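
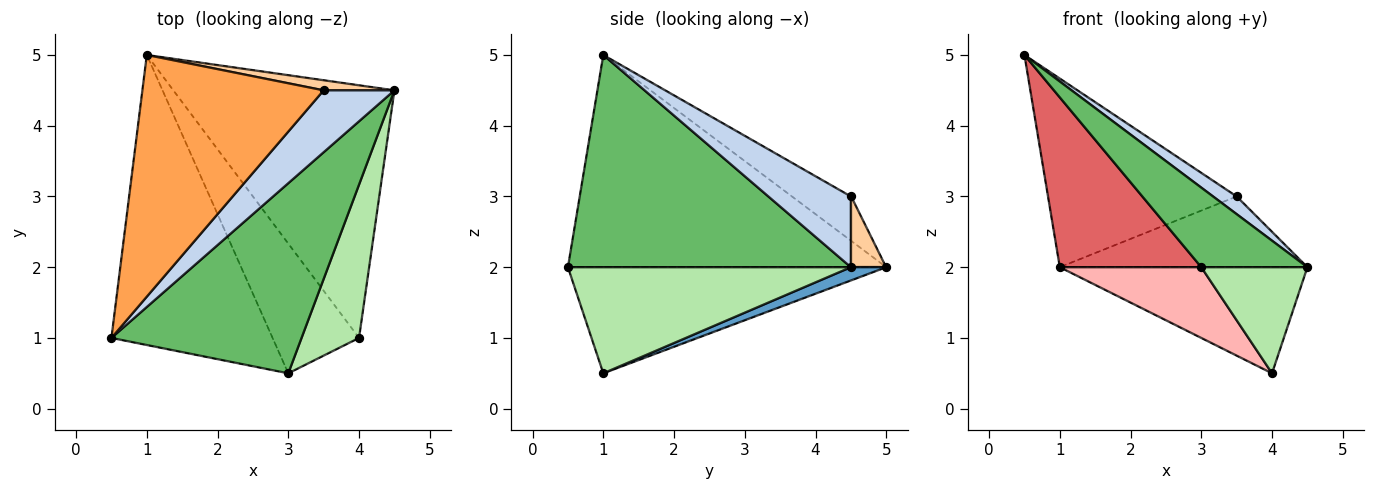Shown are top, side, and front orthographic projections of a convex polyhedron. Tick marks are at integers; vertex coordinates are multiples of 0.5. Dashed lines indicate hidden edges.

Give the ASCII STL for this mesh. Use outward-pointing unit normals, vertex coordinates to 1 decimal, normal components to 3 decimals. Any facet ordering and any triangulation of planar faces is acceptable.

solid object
 facet normal 0.055 0.387 -0.921
  outer loop
   vertex 4.0 1.0 0.5
   vertex 1.0 5.0 2.0
   vertex 4.5 4.5 2.0
  endloop
 endfacet
 facet normal 0.693 -0.198 0.693
  outer loop
   vertex 3.5 4.5 3.0
   vertex 0.5 1.0 5.0
   vertex 4.5 4.5 2.0
  endloop
 endfacet
 facet normal -0.189 0.604 0.774
  outer loop
   vertex 3.5 4.5 3.0
   vertex 1.0 5.0 2.0
   vertex 0.5 1.0 5.0
  endloop
 endfacet
 facet normal 0.140 0.980 0.140
  outer loop
   vertex 3.5 4.5 3.0
   vertex 4.5 4.5 2.0
   vertex 1.0 5.0 2.0
  endloop
 endfacet
 facet normal 0.717 -0.269 0.643
  outer loop
   vertex 3.0 0.5 2.0
   vertex 4.5 4.5 2.0
   vertex 0.5 1.0 5.0
  endloop
 endfacet
 facet normal 0.835 -0.313 0.452
  outer loop
   vertex 3.0 0.5 2.0
   vertex 4.0 1.0 0.5
   vertex 4.5 4.5 2.0
  endloop
 endfacet
 facet normal -0.751 -0.334 -0.570
  outer loop
   vertex 3.0 0.5 2.0
   vertex 0.5 1.0 5.0
   vertex 1.0 5.0 2.0
  endloop
 endfacet
 facet normal -0.733 -0.326 -0.597
  outer loop
   vertex 3.0 0.5 2.0
   vertex 1.0 5.0 2.0
   vertex 4.0 1.0 0.5
  endloop
 endfacet
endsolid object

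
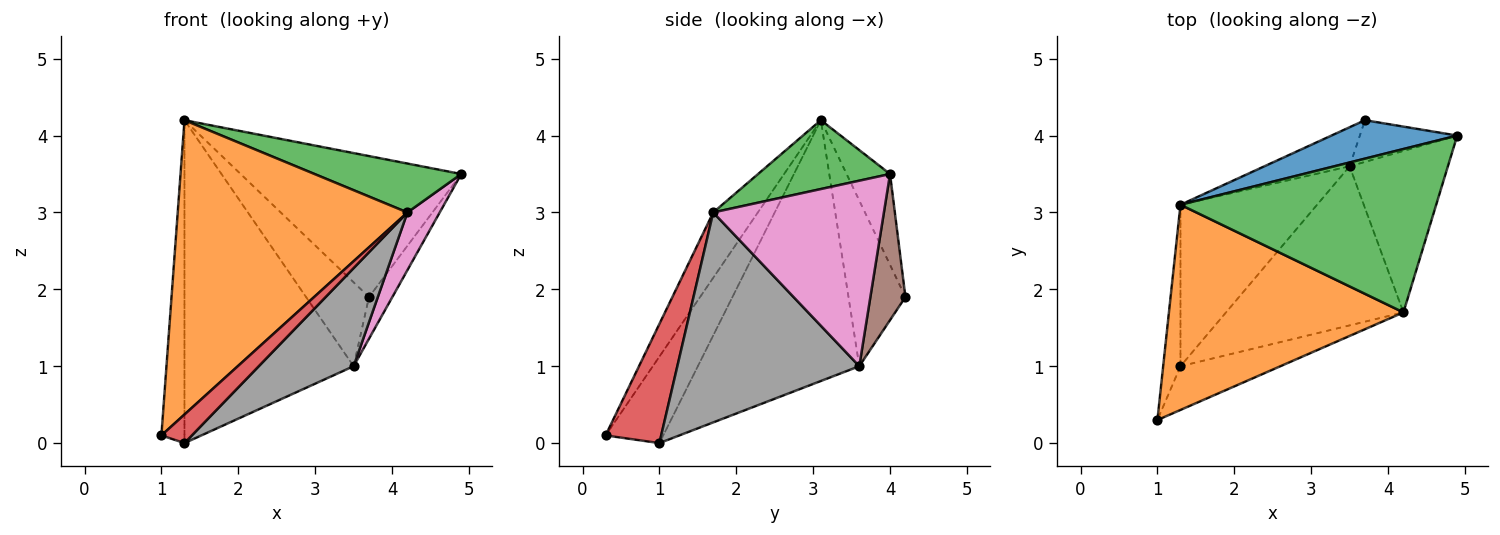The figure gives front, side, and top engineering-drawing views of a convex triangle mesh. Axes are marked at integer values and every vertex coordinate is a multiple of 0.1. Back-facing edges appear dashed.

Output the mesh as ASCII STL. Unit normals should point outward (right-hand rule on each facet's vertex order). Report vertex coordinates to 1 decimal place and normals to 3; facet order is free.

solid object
 facet normal -0.187 0.948 0.258
  outer loop
   vertex 3.7 4.2 1.9
   vertex 1.3 3.1 4.2
   vertex 4.9 4.0 3.5
  endloop
 endfacet
 facet normal -0.157 -0.810 0.565
  outer loop
   vertex 4.2 1.7 3.0
   vertex 1.3 3.1 4.2
   vertex 1.0 0.3 0.1
  endloop
 endfacet
 facet normal 0.250 -0.278 0.928
  outer loop
   vertex 4.2 1.7 3.0
   vertex 4.9 4.0 3.5
   vertex 1.3 3.1 4.2
  endloop
 endfacet
 facet normal 0.706 -0.387 -0.592
  outer loop
   vertex 1.3 1.0 0.0
   vertex 4.2 1.7 3.0
   vertex 1.0 0.3 0.1
  endloop
 endfacet
 facet normal -0.913 0.365 -0.183
  outer loop
   vertex 1.3 1.0 0.0
   vertex 1.0 0.3 0.1
   vertex 1.3 3.1 4.2
  endloop
 endfacet
 facet normal 0.728 0.485 -0.485
  outer loop
   vertex 3.5 3.6 1.0
   vertex 3.7 4.2 1.9
   vertex 4.9 4.0 3.5
  endloop
 endfacet
 facet normal 0.872 -0.165 -0.462
  outer loop
   vertex 3.5 3.6 1.0
   vertex 4.9 4.0 3.5
   vertex 4.2 1.7 3.0
  endloop
 endfacet
 facet normal 0.710 -0.370 -0.600
  outer loop
   vertex 3.5 3.6 1.0
   vertex 4.2 1.7 3.0
   vertex 1.3 1.0 0.0
  endloop
 endfacet
 facet normal -0.634 0.701 -0.326
  outer loop
   vertex 3.5 3.6 1.0
   vertex 1.3 3.1 4.2
   vertex 3.7 4.2 1.9
  endloop
 endfacet
 facet normal -0.649 0.680 -0.340
  outer loop
   vertex 3.5 3.6 1.0
   vertex 1.3 1.0 0.0
   vertex 1.3 3.1 4.2
  endloop
 endfacet
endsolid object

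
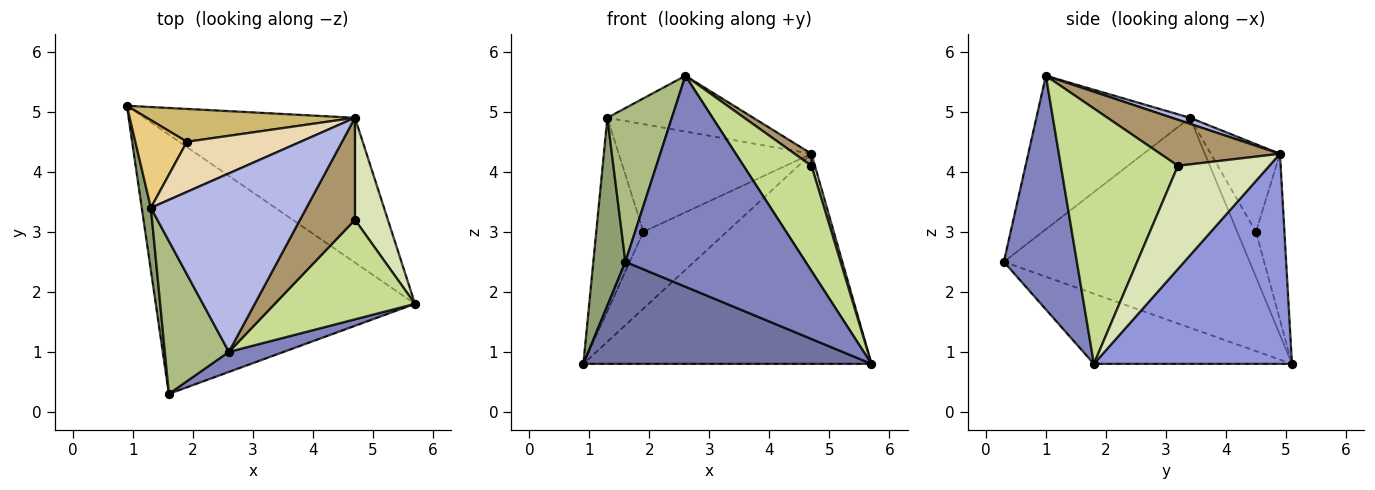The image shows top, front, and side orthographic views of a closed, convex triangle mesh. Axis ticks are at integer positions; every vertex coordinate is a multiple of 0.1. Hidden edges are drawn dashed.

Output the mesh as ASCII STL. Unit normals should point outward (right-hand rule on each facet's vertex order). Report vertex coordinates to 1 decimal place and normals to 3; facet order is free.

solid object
 facet normal -0.244 -0.355 -0.902
  outer loop
   vertex 1.6 0.3 2.5
   vertex 0.9 5.1 0.8
   vertex 5.7 1.8 0.8
  endloop
 endfacet
 facet normal 0.374 -0.923 0.088
  outer loop
   vertex 2.6 1.0 5.6
   vertex 1.6 0.3 2.5
   vertex 5.7 1.8 0.8
  endloop
 endfacet
 facet normal 0.493 0.717 -0.494
  outer loop
   vertex 4.7 4.9 4.3
   vertex 5.7 1.8 0.8
   vertex 0.9 5.1 0.8
  endloop
 endfacet
 facet normal 0.037 0.298 0.954
  outer loop
   vertex 1.3 3.4 4.9
   vertex 2.6 1.0 5.6
   vertex 4.7 4.9 4.3
  endloop
 endfacet
 facet normal -0.991 -0.129 0.043
  outer loop
   vertex 1.3 3.4 4.9
   vertex 0.9 5.1 0.8
   vertex 1.6 0.3 2.5
  endloop
 endfacet
 facet normal -0.860 -0.361 0.359
  outer loop
   vertex 1.3 3.4 4.9
   vertex 1.6 0.3 2.5
   vertex 2.6 1.0 5.6
  endloop
 endfacet
 facet normal 0.781 -0.453 0.429
  outer loop
   vertex 4.7 3.2 4.1
   vertex 2.6 1.0 5.6
   vertex 5.7 1.8 0.8
  endloop
 endfacet
 facet normal 0.952 -0.036 0.304
  outer loop
   vertex 4.7 3.2 4.1
   vertex 5.7 1.8 0.8
   vertex 4.7 4.9 4.3
  endloop
 endfacet
 facet normal 0.639 -0.090 0.764
  outer loop
   vertex 4.7 3.2 4.1
   vertex 4.7 4.9 4.3
   vertex 2.6 1.0 5.6
  endloop
 endfacet
 facet normal -0.300 0.877 0.375
  outer loop
   vertex 1.9 4.5 3.0
   vertex 4.7 4.9 4.3
   vertex 0.9 5.1 0.8
  endloop
 endfacet
 facet normal -0.340 0.856 0.388
  outer loop
   vertex 1.9 4.5 3.0
   vertex 0.9 5.1 0.8
   vertex 1.3 3.4 4.9
  endloop
 endfacet
 facet normal -0.309 0.862 0.401
  outer loop
   vertex 1.9 4.5 3.0
   vertex 1.3 3.4 4.9
   vertex 4.7 4.9 4.3
  endloop
 endfacet
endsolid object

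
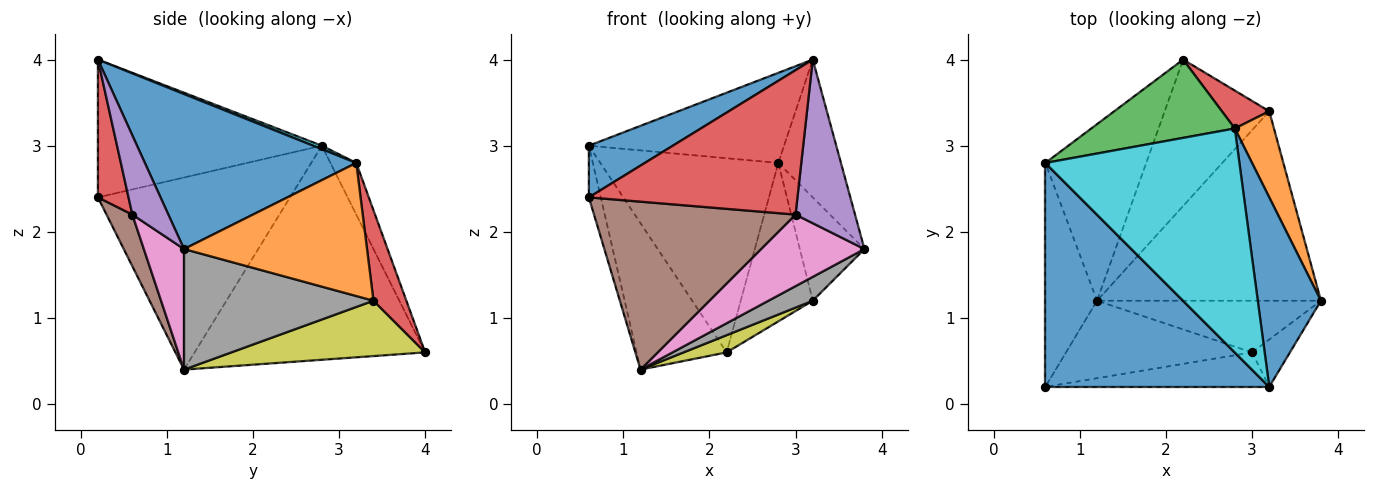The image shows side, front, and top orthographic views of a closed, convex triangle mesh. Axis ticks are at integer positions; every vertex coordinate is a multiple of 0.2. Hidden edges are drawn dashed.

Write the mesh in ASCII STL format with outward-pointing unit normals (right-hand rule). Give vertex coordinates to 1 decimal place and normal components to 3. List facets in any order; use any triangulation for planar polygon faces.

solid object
 facet normal -0.514 -0.193 0.836
  outer loop
   vertex 0.6 2.8 3.0
   vertex 0.6 0.2 2.4
   vertex 3.2 0.2 4.0
  endloop
 endfacet
 facet normal -0.964 0.060 -0.259
  outer loop
   vertex 1.2 1.2 0.4
   vertex 0.6 0.2 2.4
   vertex 0.6 2.8 3.0
  endloop
 endfacet
 facet normal -0.853 0.333 -0.402
  outer loop
   vertex 1.2 1.2 0.4
   vertex 0.6 2.8 3.0
   vertex 2.2 4.0 0.6
  endloop
 endfacet
 facet normal 0.141 -0.963 -0.230
  outer loop
   vertex 3.0 0.6 2.2
   vertex 3.2 0.2 4.0
   vertex 0.6 0.2 2.4
  endloop
 endfacet
 facet normal 0.503 -0.830 -0.240
  outer loop
   vertex 3.0 0.6 2.2
   vertex 3.8 1.2 1.8
   vertex 3.2 0.2 4.0
  endloop
 endfacet
 facet normal 0.116 -0.902 -0.416
  outer loop
   vertex 3.0 0.6 2.2
   vertex 0.6 0.2 2.4
   vertex 1.2 1.2 0.4
  endloop
 endfacet
 facet normal 0.301 -0.773 -0.558
  outer loop
   vertex 3.0 0.6 2.2
   vertex 1.2 1.2 0.4
   vertex 3.8 1.2 1.8
  endloop
 endfacet
 facet normal 0.471 -0.110 -0.875
  outer loop
   vertex 3.2 3.4 1.2
   vertex 3.8 1.2 1.8
   vertex 1.2 1.2 0.4
  endloop
 endfacet
 facet normal 0.465 -0.103 -0.879
  outer loop
   vertex 3.2 3.4 1.2
   vertex 1.2 1.2 0.4
   vertex 2.2 4.0 0.6
  endloop
 endfacet
 facet normal 0.016 0.373 0.928
  outer loop
   vertex 2.8 3.2 2.8
   vertex 0.6 2.8 3.0
   vertex 3.2 0.2 4.0
  endloop
 endfacet
 facet normal 0.893 0.265 0.364
  outer loop
   vertex 2.8 3.2 2.8
   vertex 3.2 0.2 4.0
   vertex 3.8 1.2 1.8
  endloop
 endfacet
 facet normal 0.909 0.321 0.267
  outer loop
   vertex 2.8 3.2 2.8
   vertex 3.8 1.2 1.8
   vertex 3.2 3.4 1.2
  endloop
 endfacet
 facet normal -0.133 0.919 0.371
  outer loop
   vertex 2.8 3.2 2.8
   vertex 2.2 4.0 0.6
   vertex 0.6 2.8 3.0
  endloop
 endfacet
 facet normal 0.406 0.889 0.213
  outer loop
   vertex 2.8 3.2 2.8
   vertex 3.2 3.4 1.2
   vertex 2.2 4.0 0.6
  endloop
 endfacet
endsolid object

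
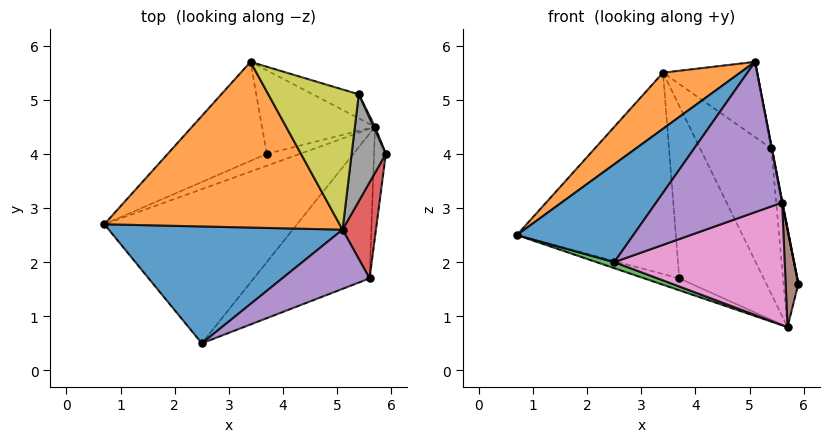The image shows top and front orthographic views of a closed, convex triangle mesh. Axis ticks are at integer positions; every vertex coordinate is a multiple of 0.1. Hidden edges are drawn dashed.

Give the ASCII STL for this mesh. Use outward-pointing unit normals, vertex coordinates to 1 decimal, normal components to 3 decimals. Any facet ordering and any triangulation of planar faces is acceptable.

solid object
 facet normal -0.497 -0.557 0.665
  outer loop
   vertex 5.1 2.6 5.7
   vertex 0.7 2.7 2.5
   vertex 2.5 0.5 2.0
  endloop
 endfacet
 facet normal -0.571 -0.263 0.777
  outer loop
   vertex 3.4 5.7 5.5
   vertex 0.7 2.7 2.5
   vertex 5.1 2.6 5.7
  endloop
 endfacet
 facet normal -0.310 -0.037 -0.950
  outer loop
   vertex 5.7 4.5 0.8
   vertex 2.5 0.5 2.0
   vertex 0.7 2.7 2.5
  endloop
 endfacet
 facet normal 0.982 -0.004 0.190
  outer loop
   vertex 5.6 1.7 3.1
   vertex 5.9 4.0 1.6
   vertex 5.1 2.6 5.7
  endloop
 endfacet
 facet normal 0.224 -0.907 0.357
  outer loop
   vertex 5.6 1.7 3.1
   vertex 5.1 2.6 5.7
   vertex 2.5 0.5 2.0
  endloop
 endfacet
 facet normal 0.801 -0.397 -0.448
  outer loop
   vertex 5.6 1.7 3.1
   vertex 5.7 4.5 0.8
   vertex 5.9 4.0 1.6
  endloop
 endfacet
 facet normal 0.462 -0.573 -0.677
  outer loop
   vertex 5.6 1.7 3.1
   vertex 2.5 0.5 2.0
   vertex 5.7 4.5 0.8
  endloop
 endfacet
 facet normal 0.981 0.006 0.194
  outer loop
   vertex 5.4 5.1 4.1
   vertex 5.1 2.6 5.7
   vertex 5.9 4.0 1.6
  endloop
 endfacet
 facet normal 0.604 0.377 0.702
  outer loop
   vertex 5.4 5.1 4.1
   vertex 3.4 5.7 5.5
   vertex 5.1 2.6 5.7
  endloop
 endfacet
 facet normal 0.921 0.389 0.013
  outer loop
   vertex 5.4 5.1 4.1
   vertex 5.9 4.0 1.6
   vertex 5.7 4.5 0.8
  endloop
 endfacet
 facet normal 0.179 0.971 -0.160
  outer loop
   vertex 5.4 5.1 4.1
   vertex 5.7 4.5 0.8
   vertex 3.4 5.7 5.5
  endloop
 endfacet
 facet normal -0.452 0.800 -0.394
  outer loop
   vertex 3.7 4.0 1.7
   vertex 0.7 2.7 2.5
   vertex 3.4 5.7 5.5
  endloop
 endfacet
 facet normal -0.444 0.634 -0.634
  outer loop
   vertex 3.7 4.0 1.7
   vertex 5.7 4.5 0.8
   vertex 0.7 2.7 2.5
  endloop
 endfacet
 facet normal -0.388 0.829 -0.402
  outer loop
   vertex 3.7 4.0 1.7
   vertex 3.4 5.7 5.5
   vertex 5.7 4.5 0.8
  endloop
 endfacet
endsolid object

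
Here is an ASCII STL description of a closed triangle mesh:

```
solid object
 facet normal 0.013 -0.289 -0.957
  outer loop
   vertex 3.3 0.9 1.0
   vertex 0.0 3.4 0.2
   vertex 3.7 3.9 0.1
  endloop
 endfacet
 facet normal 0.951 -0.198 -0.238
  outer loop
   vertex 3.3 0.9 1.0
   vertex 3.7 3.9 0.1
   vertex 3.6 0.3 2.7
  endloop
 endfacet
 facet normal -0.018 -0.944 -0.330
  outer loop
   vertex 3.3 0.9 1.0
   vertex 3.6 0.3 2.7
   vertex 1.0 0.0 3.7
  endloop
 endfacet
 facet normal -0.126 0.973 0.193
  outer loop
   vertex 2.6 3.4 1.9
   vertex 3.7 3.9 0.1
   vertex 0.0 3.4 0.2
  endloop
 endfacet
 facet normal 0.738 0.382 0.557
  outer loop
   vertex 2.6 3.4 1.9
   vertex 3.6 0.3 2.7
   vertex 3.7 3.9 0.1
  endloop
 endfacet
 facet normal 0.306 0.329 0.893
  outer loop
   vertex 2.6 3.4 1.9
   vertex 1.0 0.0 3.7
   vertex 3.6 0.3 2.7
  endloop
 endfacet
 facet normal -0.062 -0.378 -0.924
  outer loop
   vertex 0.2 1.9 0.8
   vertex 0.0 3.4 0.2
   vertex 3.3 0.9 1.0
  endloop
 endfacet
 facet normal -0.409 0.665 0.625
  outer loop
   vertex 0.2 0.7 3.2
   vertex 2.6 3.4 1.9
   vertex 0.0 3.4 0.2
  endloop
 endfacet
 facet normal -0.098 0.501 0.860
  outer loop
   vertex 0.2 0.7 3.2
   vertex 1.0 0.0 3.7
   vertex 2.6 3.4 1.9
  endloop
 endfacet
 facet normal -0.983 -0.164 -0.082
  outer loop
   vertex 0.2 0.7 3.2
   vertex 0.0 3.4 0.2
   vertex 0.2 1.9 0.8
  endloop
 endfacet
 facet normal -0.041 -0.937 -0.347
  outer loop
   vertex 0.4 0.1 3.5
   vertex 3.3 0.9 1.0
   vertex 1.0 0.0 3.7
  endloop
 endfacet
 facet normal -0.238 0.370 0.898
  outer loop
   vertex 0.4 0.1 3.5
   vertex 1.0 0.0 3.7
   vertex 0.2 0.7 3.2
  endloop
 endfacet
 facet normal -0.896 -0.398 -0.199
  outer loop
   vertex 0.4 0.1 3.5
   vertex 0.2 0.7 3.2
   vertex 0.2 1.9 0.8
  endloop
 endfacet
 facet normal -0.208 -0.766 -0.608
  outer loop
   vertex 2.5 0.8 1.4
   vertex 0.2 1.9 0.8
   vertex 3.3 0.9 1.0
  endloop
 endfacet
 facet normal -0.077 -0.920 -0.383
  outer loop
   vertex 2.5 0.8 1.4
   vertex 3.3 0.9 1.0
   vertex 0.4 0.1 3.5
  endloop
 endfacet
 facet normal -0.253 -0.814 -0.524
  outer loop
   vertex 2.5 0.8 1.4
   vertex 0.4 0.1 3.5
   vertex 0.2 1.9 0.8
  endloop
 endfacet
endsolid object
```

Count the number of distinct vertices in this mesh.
10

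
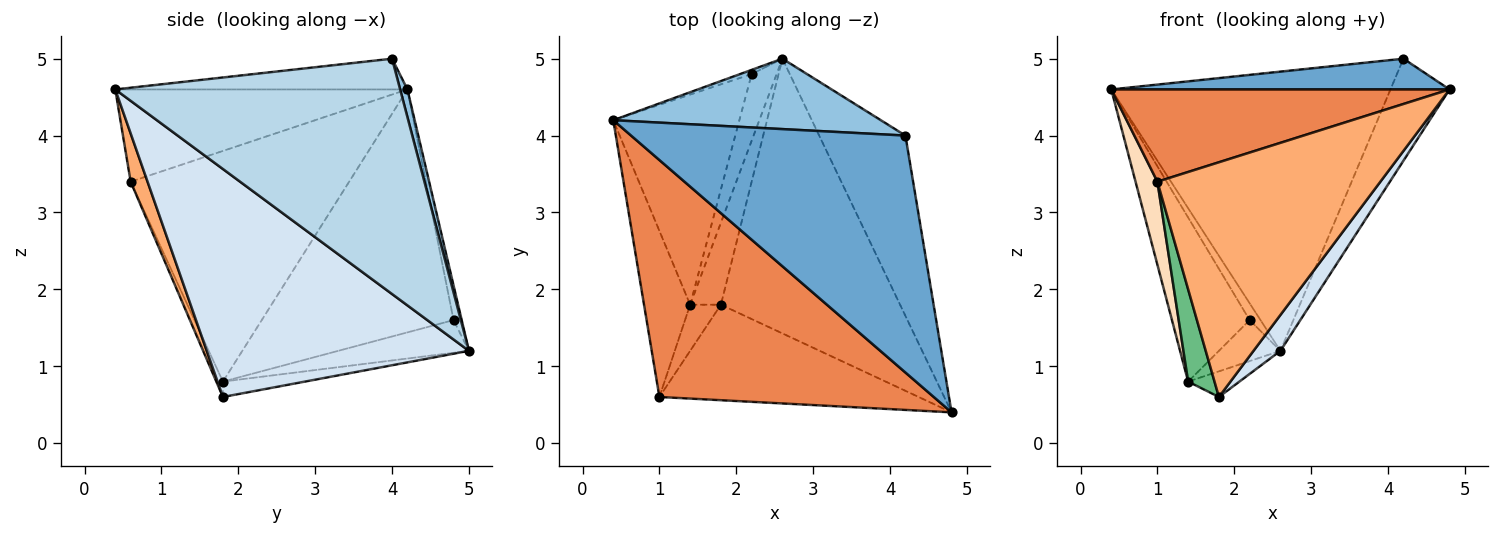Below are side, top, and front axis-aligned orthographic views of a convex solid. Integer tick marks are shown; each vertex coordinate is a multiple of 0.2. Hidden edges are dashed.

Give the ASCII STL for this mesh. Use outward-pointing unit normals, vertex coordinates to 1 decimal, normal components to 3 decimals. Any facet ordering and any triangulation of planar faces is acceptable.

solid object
 facet normal -0.110 -0.128 0.986
  outer loop
   vertex 4.2 4.0 5.0
   vertex 0.4 4.2 4.6
   vertex 4.8 0.4 4.6
  endloop
 endfacet
 facet normal 0.025 0.969 0.244
  outer loop
   vertex 2.6 5.0 1.2
   vertex 0.4 4.2 4.6
   vertex 4.2 4.0 5.0
  endloop
 endfacet
 facet normal 0.922 0.191 -0.338
  outer loop
   vertex 2.6 5.0 1.2
   vertex 4.2 4.0 5.0
   vertex 4.8 0.4 4.6
  endloop
 endfacet
 facet normal 0.784 -0.080 -0.616
  outer loop
   vertex 2.6 5.0 1.2
   vertex 4.8 0.4 4.6
   vertex 1.8 1.8 0.6
  endloop
 endfacet
 facet normal -0.299 -0.346 0.889
  outer loop
   vertex 1.0 0.6 3.4
   vertex 4.8 0.4 4.6
   vertex 0.4 4.2 4.6
  endloop
 endfacet
 facet normal 0.070 -0.924 -0.376
  outer loop
   vertex 1.0 0.6 3.4
   vertex 1.8 1.8 0.6
   vertex 4.8 0.4 4.6
  endloop
 endfacet
 facet normal -0.588 0.784 -0.196
  outer loop
   vertex 2.2 4.8 1.6
   vertex 0.4 4.2 4.6
   vertex 2.6 5.0 1.2
  endloop
 endfacet
 facet normal -0.976 -0.098 -0.195
  outer loop
   vertex 1.4 1.8 0.8
   vertex 1.0 0.6 3.4
   vertex 0.4 4.2 4.6
  endloop
 endfacet
 facet normal -0.218 -0.873 -0.436
  outer loop
   vertex 1.4 1.8 0.8
   vertex 1.8 1.8 0.6
   vertex 1.0 0.6 3.4
  endloop
 endfacet
 facet normal -0.835 0.338 -0.433
  outer loop
   vertex 1.4 1.8 0.8
   vertex 0.4 4.2 4.6
   vertex 2.2 4.8 1.6
  endloop
 endfacet
 facet normal -0.431 0.269 -0.861
  outer loop
   vertex 1.4 1.8 0.8
   vertex 2.6 5.0 1.2
   vertex 1.8 1.8 0.6
  endloop
 endfacet
 facet normal -0.744 0.350 -0.569
  outer loop
   vertex 1.4 1.8 0.8
   vertex 2.2 4.8 1.6
   vertex 2.6 5.0 1.2
  endloop
 endfacet
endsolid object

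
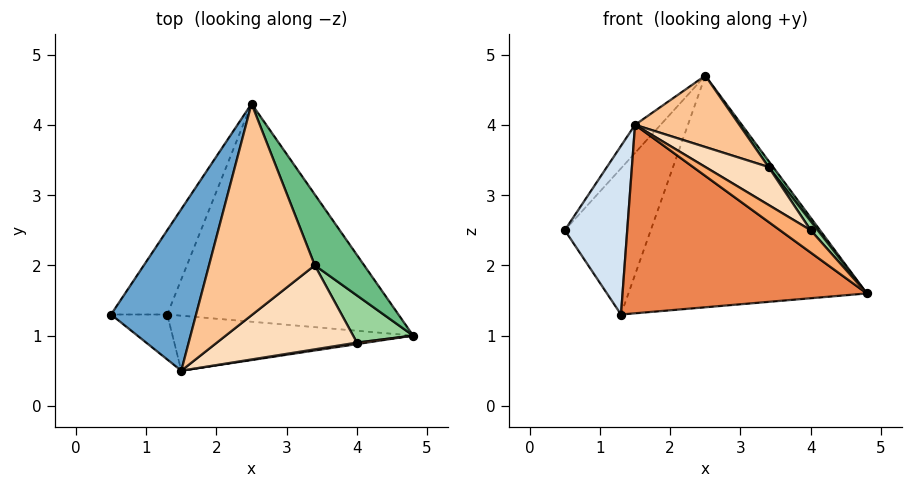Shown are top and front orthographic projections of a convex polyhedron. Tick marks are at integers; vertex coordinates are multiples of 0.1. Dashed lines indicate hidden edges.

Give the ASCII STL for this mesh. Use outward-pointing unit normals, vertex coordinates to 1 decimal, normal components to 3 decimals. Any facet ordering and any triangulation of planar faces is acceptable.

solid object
 facet normal -0.802 0.102 0.589
  outer loop
   vertex 1.5 0.5 4.0
   vertex 2.5 4.3 4.7
   vertex 0.5 1.3 2.5
  endloop
 endfacet
 facet normal -0.600 0.693 -0.400
  outer loop
   vertex 1.3 1.3 1.3
   vertex 0.5 1.3 2.5
   vertex 2.5 4.3 4.7
  endloop
 endfacet
 facet normal 0.120 0.723 -0.680
  outer loop
   vertex 1.3 1.3 1.3
   vertex 2.5 4.3 4.7
   vertex 4.8 1.0 1.6
  endloop
 endfacet
 facet normal -0.361 -0.901 -0.240
  outer loop
   vertex 1.3 1.3 1.3
   vertex 1.5 0.5 4.0
   vertex 0.5 1.3 2.5
  endloop
 endfacet
 facet normal -0.058 -0.958 -0.280
  outer loop
   vertex 1.3 1.3 1.3
   vertex 4.8 1.0 1.6
   vertex 1.5 0.5 4.0
  endloop
 endfacet
 facet normal 0.196 -0.978 0.065
  outer loop
   vertex 4.0 0.9 2.5
   vertex 1.5 0.5 4.0
   vertex 4.8 1.0 1.6
  endloop
 endfacet
 facet normal 0.483 -0.280 0.830
  outer loop
   vertex 3.4 2.0 3.4
   vertex 2.5 4.3 4.7
   vertex 1.5 0.5 4.0
  endloop
 endfacet
 facet normal 0.522 -0.351 0.777
  outer loop
   vertex 3.4 2.0 3.4
   vertex 1.5 0.5 4.0
   vertex 4.0 0.9 2.5
  endloop
 endfacet
 facet normal 0.773 -0.054 0.632
  outer loop
   vertex 3.4 2.0 3.4
   vertex 4.8 1.0 1.6
   vertex 2.5 4.3 4.7
  endloop
 endfacet
 facet normal 0.748 -0.125 0.651
  outer loop
   vertex 3.4 2.0 3.4
   vertex 4.0 0.9 2.5
   vertex 4.8 1.0 1.6
  endloop
 endfacet
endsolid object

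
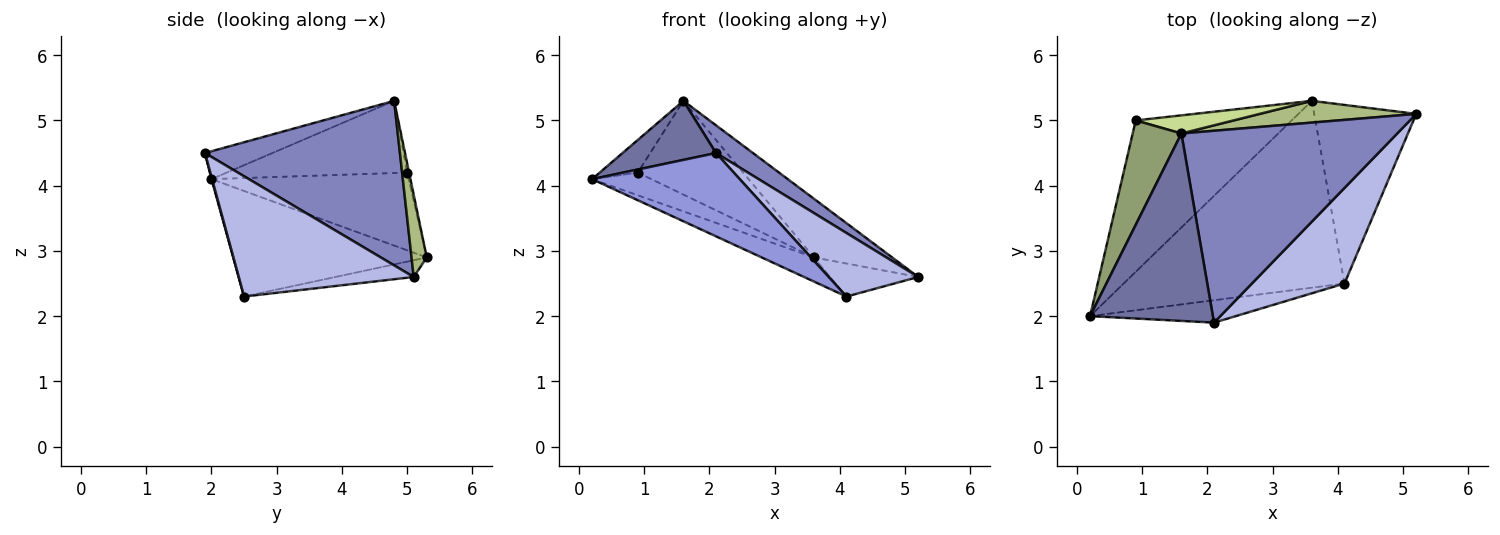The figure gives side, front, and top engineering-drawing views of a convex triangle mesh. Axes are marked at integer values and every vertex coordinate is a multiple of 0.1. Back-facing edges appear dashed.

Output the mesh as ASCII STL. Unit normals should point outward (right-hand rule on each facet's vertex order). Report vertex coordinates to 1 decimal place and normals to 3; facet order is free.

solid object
 facet normal -0.212 -0.294 0.932
  outer loop
   vertex 2.1 1.9 4.5
   vertex 1.6 4.8 5.3
   vertex 0.2 2.0 4.1
  endloop
 endfacet
 facet normal 0.602 -0.114 0.790
  outer loop
   vertex 2.1 1.9 4.5
   vertex 5.2 5.1 2.6
   vertex 1.6 4.8 5.3
  endloop
 endfacet
 facet normal 0.004 -0.966 -0.260
  outer loop
   vertex 4.1 2.5 2.3
   vertex 2.1 1.9 4.5
   vertex 0.2 2.0 4.1
  endloop
 endfacet
 facet normal 0.734 -0.376 0.565
  outer loop
   vertex 4.1 2.5 2.3
   vertex 5.2 5.1 2.6
   vertex 2.1 1.9 4.5
  endloop
 endfacet
 facet normal -0.817 0.172 0.551
  outer loop
   vertex 0.9 5.0 4.2
   vertex 0.2 2.0 4.1
   vertex 1.6 4.8 5.3
  endloop
 endfacet
 facet normal 0.179 0.923 0.342
  outer loop
   vertex 3.6 5.3 2.9
   vertex 1.6 4.8 5.3
   vertex 5.2 5.1 2.6
  endloop
 endfacet
 facet normal -0.018 0.982 0.190
  outer loop
   vertex 3.6 5.3 2.9
   vertex 0.9 5.0 4.2
   vertex 1.6 4.8 5.3
  endloop
 endfacet
 facet normal -0.160 0.180 -0.971
  outer loop
   vertex 3.6 5.3 2.9
   vertex 5.2 5.1 2.6
   vertex 4.1 2.5 2.3
  endloop
 endfacet
 facet normal -0.428 0.116 -0.896
  outer loop
   vertex 3.6 5.3 2.9
   vertex 4.1 2.5 2.3
   vertex 0.2 2.0 4.1
  endloop
 endfacet
 facet normal -0.442 0.133 -0.887
  outer loop
   vertex 3.6 5.3 2.9
   vertex 0.2 2.0 4.1
   vertex 0.9 5.0 4.2
  endloop
 endfacet
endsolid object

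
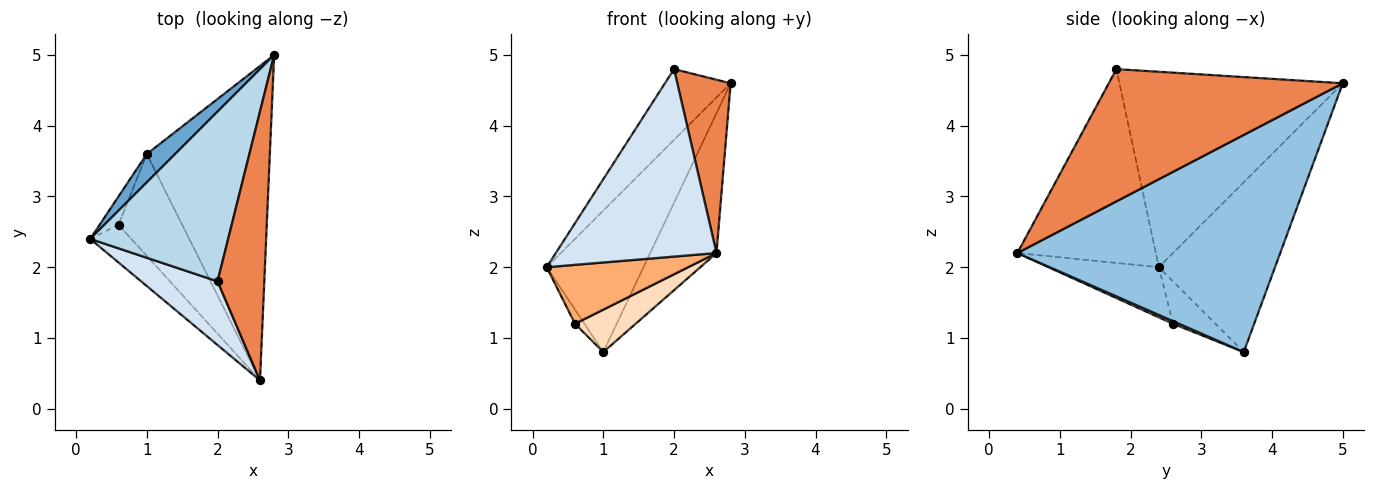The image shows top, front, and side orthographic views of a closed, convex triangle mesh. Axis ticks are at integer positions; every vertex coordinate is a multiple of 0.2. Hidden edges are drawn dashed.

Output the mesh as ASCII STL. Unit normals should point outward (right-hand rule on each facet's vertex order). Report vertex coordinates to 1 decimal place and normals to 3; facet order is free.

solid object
 facet normal -0.762 0.635 0.127
  outer loop
   vertex 1.0 3.6 0.8
   vertex 0.2 2.4 2.0
   vertex 2.8 5.0 4.6
  endloop
 endfacet
 facet normal 0.850 0.214 -0.482
  outer loop
   vertex 1.0 3.6 0.8
   vertex 2.8 5.0 4.6
   vertex 2.6 0.4 2.2
  endloop
 endfacet
 facet normal -0.794 0.234 0.561
  outer loop
   vertex 2.0 1.8 4.8
   vertex 2.8 5.0 4.6
   vertex 0.2 2.4 2.0
  endloop
 endfacet
 facet normal -0.632 -0.734 0.249
  outer loop
   vertex 2.0 1.8 4.8
   vertex 0.2 2.4 2.0
   vertex 2.6 0.4 2.2
  endloop
 endfacet
 facet normal 0.922 -0.210 0.326
  outer loop
   vertex 2.0 1.8 4.8
   vertex 2.6 0.4 2.2
   vertex 2.8 5.0 4.6
  endloop
 endfacet
 facet normal -0.549 -0.704 -0.451
  outer loop
   vertex 0.6 2.6 1.2
   vertex 2.6 0.4 2.2
   vertex 0.2 2.4 2.0
  endloop
 endfacet
 facet normal -0.896 0.199 -0.398
  outer loop
   vertex 0.6 2.6 1.2
   vertex 0.2 2.4 2.0
   vertex 1.0 3.6 0.8
  endloop
 endfacet
 facet normal 0.038 -0.384 -0.922
  outer loop
   vertex 0.6 2.6 1.2
   vertex 1.0 3.6 0.8
   vertex 2.6 0.4 2.2
  endloop
 endfacet
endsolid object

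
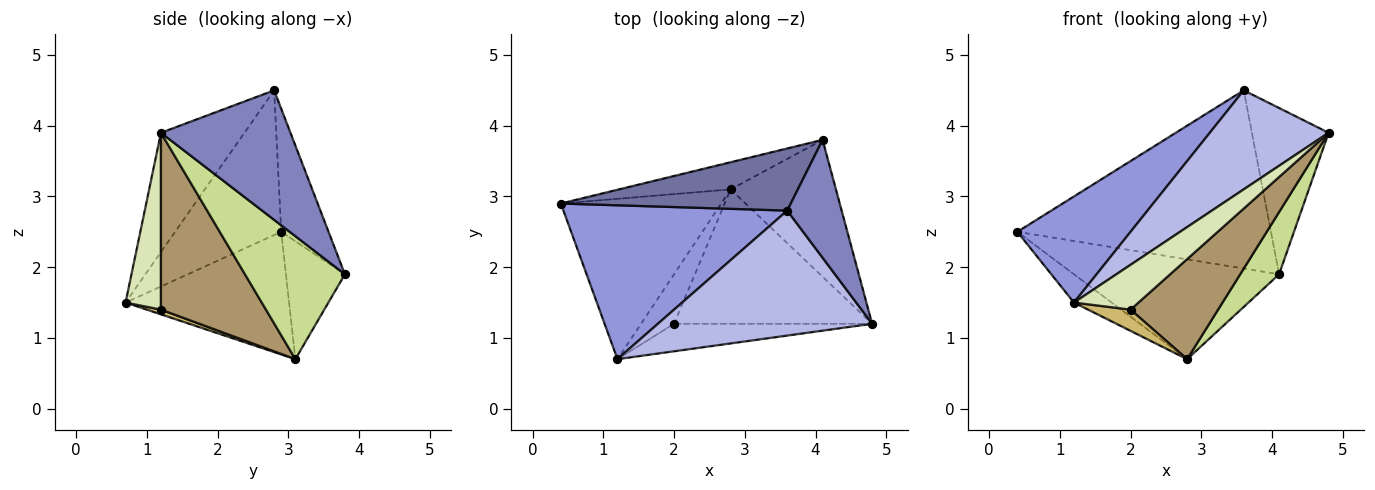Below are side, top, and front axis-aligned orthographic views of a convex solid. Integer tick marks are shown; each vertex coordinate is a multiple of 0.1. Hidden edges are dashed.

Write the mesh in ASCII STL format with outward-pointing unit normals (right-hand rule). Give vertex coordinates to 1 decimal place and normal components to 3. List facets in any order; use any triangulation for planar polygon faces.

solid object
 facet normal -0.174 0.930 0.324
  outer loop
   vertex 3.6 2.8 4.5
   vertex 4.1 3.8 1.9
   vertex 0.4 2.9 2.5
  endloop
 endfacet
 facet normal 0.809 0.479 0.340
  outer loop
   vertex 3.6 2.8 4.5
   vertex 4.8 1.2 3.9
   vertex 4.1 3.8 1.9
  endloop
 endfacet
 facet normal -0.470 -0.501 0.727
  outer loop
   vertex 3.6 2.8 4.5
   vertex 0.4 2.9 2.5
   vertex 1.2 0.7 1.5
  endloop
 endfacet
 facet normal -0.400 -0.569 0.718
  outer loop
   vertex 3.6 2.8 4.5
   vertex 1.2 0.7 1.5
   vertex 4.8 1.2 3.9
  endloop
 endfacet
 facet normal -0.267 0.930 -0.253
  outer loop
   vertex 2.8 3.1 0.7
   vertex 0.4 2.9 2.5
   vertex 4.1 3.8 1.9
  endloop
 endfacet
 facet normal -0.602 0.139 -0.787
  outer loop
   vertex 2.8 3.1 0.7
   vertex 1.2 0.7 1.5
   vertex 0.4 2.9 2.5
  endloop
 endfacet
 facet normal 0.728 -0.284 -0.624
  outer loop
   vertex 2.8 3.1 0.7
   vertex 4.1 3.8 1.9
   vertex 4.8 1.2 3.9
  endloop
 endfacet
 facet normal 0.423 -0.772 -0.474
  outer loop
   vertex 2.0 1.2 1.4
   vertex 4.8 1.2 3.9
   vertex 1.2 0.7 1.5
  endloop
 endfacet
 facet normal 0.582 -0.485 -0.652
  outer loop
   vertex 2.0 1.2 1.4
   vertex 2.8 3.1 0.7
   vertex 4.8 1.2 3.9
  endloop
 endfacet
 facet normal 0.130 -0.391 -0.911
  outer loop
   vertex 2.0 1.2 1.4
   vertex 1.2 0.7 1.5
   vertex 2.8 3.1 0.7
  endloop
 endfacet
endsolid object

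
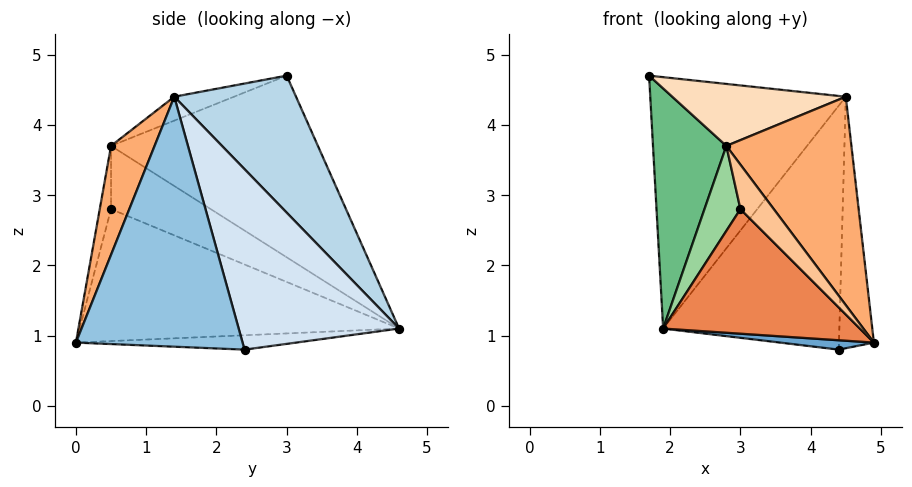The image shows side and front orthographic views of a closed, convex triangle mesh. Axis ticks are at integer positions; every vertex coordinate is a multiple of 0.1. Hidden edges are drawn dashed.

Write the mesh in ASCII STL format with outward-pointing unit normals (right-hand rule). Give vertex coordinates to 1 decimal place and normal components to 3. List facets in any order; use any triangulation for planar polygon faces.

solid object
 facet normal -0.188 -0.080 -0.979
  outer loop
   vertex 1.9 4.6 1.1
   vertex 4.4 2.4 0.8
   vertex 4.9 0.0 0.9
  endloop
 endfacet
 facet normal 0.978 0.205 0.030
  outer loop
   vertex 4.5 1.4 4.4
   vertex 4.9 0.0 0.9
   vertex 4.4 2.4 0.8
  endloop
 endfacet
 facet normal 0.490 0.786 0.377
  outer loop
   vertex 4.5 1.4 4.4
   vertex 1.9 4.6 1.1
   vertex 1.7 3.0 4.7
  endloop
 endfacet
 facet normal 0.662 0.727 0.184
  outer loop
   vertex 4.5 1.4 4.4
   vertex 4.4 2.4 0.8
   vertex 1.9 4.6 1.1
  endloop
 endfacet
 facet normal -0.693 -0.427 -0.581
  outer loop
   vertex 3.0 0.5 2.8
   vertex 1.9 4.6 1.1
   vertex 4.9 0.0 0.9
  endloop
 endfacet
 facet normal 0.304 -0.872 0.384
  outer loop
   vertex 2.8 0.5 3.7
   vertex 4.9 0.0 0.9
   vertex 4.5 1.4 4.4
  endloop
 endfacet
 facet normal -0.320 -0.945 -0.071
  outer loop
   vertex 2.8 0.5 3.7
   vertex 3.0 0.5 2.8
   vertex 4.9 0.0 0.9
  endloop
 endfacet
 facet normal -0.145 -0.422 0.895
  outer loop
   vertex 2.8 0.5 3.7
   vertex 4.5 1.4 4.4
   vertex 1.7 3.0 4.7
  endloop
 endfacet
 facet normal -0.924 -0.328 -0.197
  outer loop
   vertex 2.8 0.5 3.7
   vertex 1.7 3.0 4.7
   vertex 1.9 4.6 1.1
  endloop
 endfacet
 facet normal -0.921 -0.332 -0.205
  outer loop
   vertex 2.8 0.5 3.7
   vertex 1.9 4.6 1.1
   vertex 3.0 0.5 2.8
  endloop
 endfacet
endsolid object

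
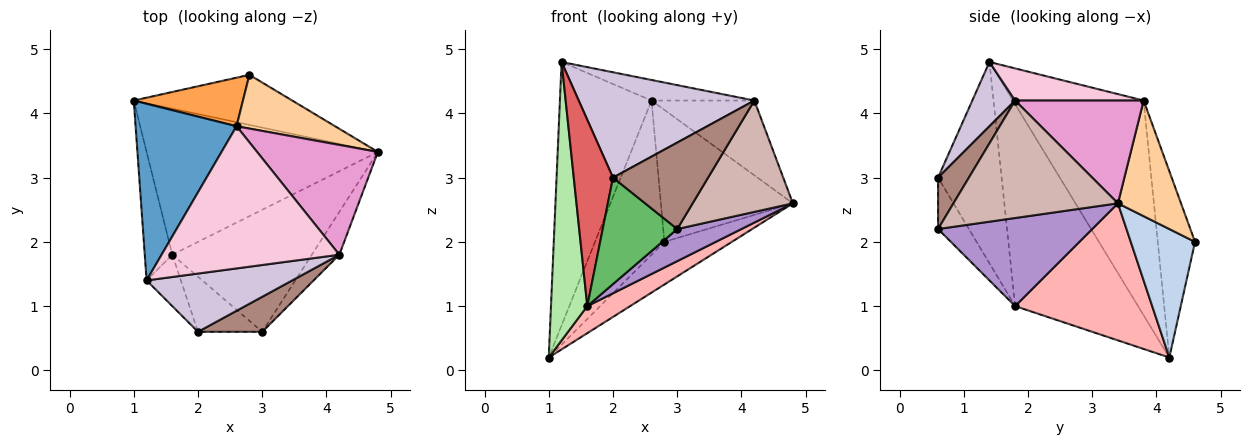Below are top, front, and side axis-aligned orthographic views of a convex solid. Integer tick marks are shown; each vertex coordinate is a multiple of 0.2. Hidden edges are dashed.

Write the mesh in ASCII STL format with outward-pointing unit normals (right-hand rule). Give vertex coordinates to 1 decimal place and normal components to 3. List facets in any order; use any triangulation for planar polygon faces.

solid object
 facet normal -0.764 0.536 0.359
  outer loop
   vertex 2.6 3.8 4.2
   vertex 1.0 4.2 0.2
   vertex 1.2 1.4 4.8
  endloop
 endfacet
 facet normal 0.525 0.552 -0.648
  outer loop
   vertex 2.8 4.6 2.0
   vertex 4.8 3.4 2.6
   vertex 1.0 4.2 0.2
  endloop
 endfacet
 facet normal -0.456 0.849 0.267
  outer loop
   vertex 2.8 4.6 2.0
   vertex 1.0 4.2 0.2
   vertex 2.6 3.8 4.2
  endloop
 endfacet
 facet normal 0.405 0.847 0.345
  outer loop
   vertex 2.8 4.6 2.0
   vertex 2.6 3.8 4.2
   vertex 4.8 3.4 2.6
  endloop
 endfacet
 facet normal -0.345 -0.834 -0.431
  outer loop
   vertex 1.6 1.8 1.0
   vertex 3.0 0.6 2.2
   vertex 2.0 0.6 3.0
  endloop
 endfacet
 facet normal -0.951 -0.281 -0.130
  outer loop
   vertex 1.6 1.8 1.0
   vertex 1.2 1.4 4.8
   vertex 1.0 4.2 0.2
  endloop
 endfacet
 facet normal -0.842 -0.520 -0.143
  outer loop
   vertex 1.6 1.8 1.0
   vertex 2.0 0.6 3.0
   vertex 1.2 1.4 4.8
  endloop
 endfacet
 facet normal 0.503 -0.157 -0.850
  outer loop
   vertex 1.6 1.8 1.0
   vertex 1.0 4.2 0.2
   vertex 4.8 3.4 2.6
  endloop
 endfacet
 facet normal 0.521 -0.217 -0.825
  outer loop
   vertex 1.6 1.8 1.0
   vertex 4.8 3.4 2.6
   vertex 3.0 0.6 2.2
  endloop
 endfacet
 facet normal 0.209 -0.856 0.473
  outer loop
   vertex 4.2 1.8 4.2
   vertex 1.2 1.4 4.8
   vertex 2.0 0.6 3.0
  endloop
 endfacet
 facet normal 0.288 -0.888 0.360
  outer loop
   vertex 4.2 1.8 4.2
   vertex 2.0 0.6 3.0
   vertex 3.0 0.6 2.2
  endloop
 endfacet
 facet normal 0.837 -0.510 -0.196
  outer loop
   vertex 4.2 1.8 4.2
   vertex 3.0 0.6 2.2
   vertex 4.8 3.4 2.6
  endloop
 endfacet
 facet normal 0.575 0.460 0.676
  outer loop
   vertex 4.2 1.8 4.2
   vertex 4.8 3.4 2.6
   vertex 2.6 3.8 4.2
  endloop
 endfacet
 facet normal 0.176 0.141 0.974
  outer loop
   vertex 4.2 1.8 4.2
   vertex 2.6 3.8 4.2
   vertex 1.2 1.4 4.8
  endloop
 endfacet
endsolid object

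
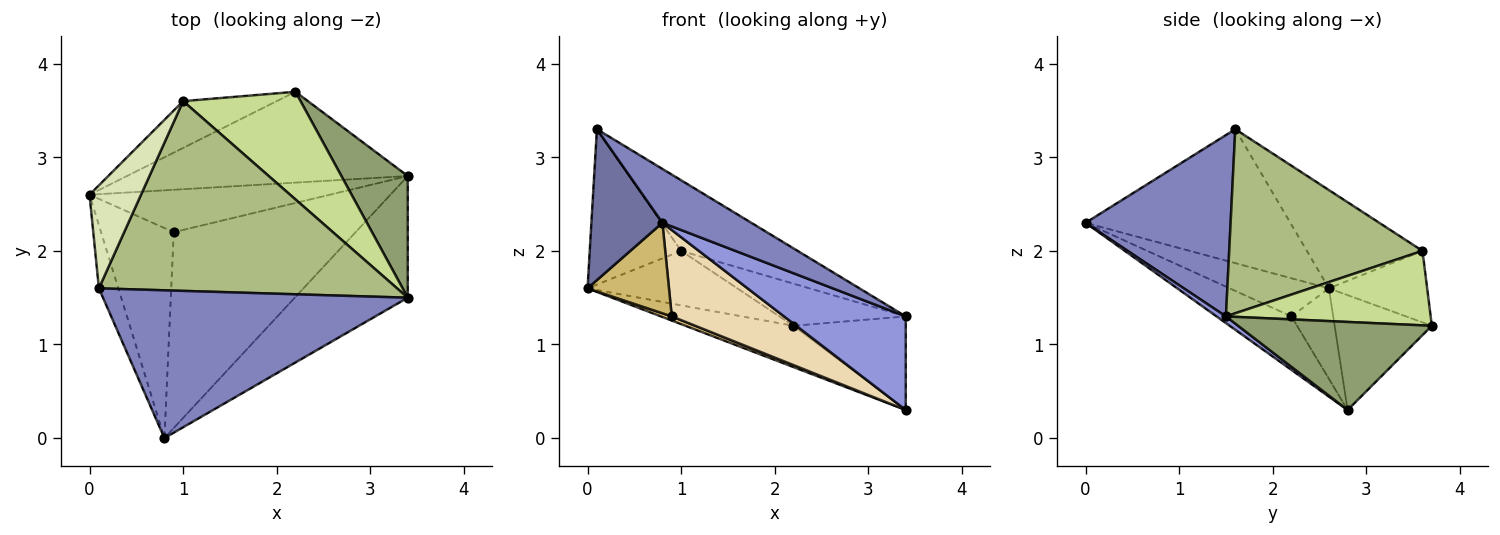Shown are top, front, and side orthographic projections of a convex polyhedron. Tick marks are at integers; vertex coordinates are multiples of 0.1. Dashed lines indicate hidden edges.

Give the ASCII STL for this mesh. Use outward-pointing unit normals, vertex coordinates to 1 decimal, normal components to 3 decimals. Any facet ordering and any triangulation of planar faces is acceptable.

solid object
 facet normal -0.936 -0.325 -0.136
  outer loop
   vertex 0.1 1.6 3.3
   vertex 0.0 2.6 1.6
   vertex 0.8 0.0 2.3
  endloop
 endfacet
 facet normal 0.488 -0.299 0.820
  outer loop
   vertex 0.1 1.6 3.3
   vertex 0.8 0.0 2.3
   vertex 3.4 1.5 1.3
  endloop
 endfacet
 facet normal 0.047 -0.609 -0.792
  outer loop
   vertex 3.4 2.8 0.3
   vertex 3.4 1.5 1.3
   vertex 0.8 0.0 2.3
  endloop
 endfacet
 facet normal -0.349 0.388 -0.853
  outer loop
   vertex 3.4 2.8 0.3
   vertex 0.0 2.6 1.6
   vertex 2.2 3.7 1.2
  endloop
 endfacet
 facet normal 0.725 0.420 0.546
  outer loop
   vertex 3.4 2.8 0.3
   vertex 2.2 3.7 1.2
   vertex 3.4 1.5 1.3
  endloop
 endfacet
 facet normal 0.501 0.302 0.811
  outer loop
   vertex 1.0 3.6 2.0
   vertex 0.1 1.6 3.3
   vertex 3.4 1.5 1.3
  endloop
 endfacet
 facet normal 0.508 0.314 0.802
  outer loop
   vertex 1.0 3.6 2.0
   vertex 3.4 1.5 1.3
   vertex 2.2 3.7 1.2
  endloop
 endfacet
 facet normal -0.726 0.574 0.380
  outer loop
   vertex 1.0 3.6 2.0
   vertex 0.0 2.6 1.6
   vertex 0.1 1.6 3.3
  endloop
 endfacet
 facet normal -0.446 0.679 -0.583
  outer loop
   vertex 1.0 3.6 2.0
   vertex 2.2 3.7 1.2
   vertex 0.0 2.6 1.6
  endloop
 endfacet
 facet normal -0.434 -0.356 -0.827
  outer loop
   vertex 0.9 2.2 1.3
   vertex 0.8 0.0 2.3
   vertex 0.0 2.6 1.6
  endloop
 endfacet
 facet normal -0.351 -0.091 -0.932
  outer loop
   vertex 0.9 2.2 1.3
   vertex 0.0 2.6 1.6
   vertex 3.4 2.8 0.3
  endloop
 endfacet
 facet normal -0.260 -0.390 -0.883
  outer loop
   vertex 0.9 2.2 1.3
   vertex 3.4 2.8 0.3
   vertex 0.8 0.0 2.3
  endloop
 endfacet
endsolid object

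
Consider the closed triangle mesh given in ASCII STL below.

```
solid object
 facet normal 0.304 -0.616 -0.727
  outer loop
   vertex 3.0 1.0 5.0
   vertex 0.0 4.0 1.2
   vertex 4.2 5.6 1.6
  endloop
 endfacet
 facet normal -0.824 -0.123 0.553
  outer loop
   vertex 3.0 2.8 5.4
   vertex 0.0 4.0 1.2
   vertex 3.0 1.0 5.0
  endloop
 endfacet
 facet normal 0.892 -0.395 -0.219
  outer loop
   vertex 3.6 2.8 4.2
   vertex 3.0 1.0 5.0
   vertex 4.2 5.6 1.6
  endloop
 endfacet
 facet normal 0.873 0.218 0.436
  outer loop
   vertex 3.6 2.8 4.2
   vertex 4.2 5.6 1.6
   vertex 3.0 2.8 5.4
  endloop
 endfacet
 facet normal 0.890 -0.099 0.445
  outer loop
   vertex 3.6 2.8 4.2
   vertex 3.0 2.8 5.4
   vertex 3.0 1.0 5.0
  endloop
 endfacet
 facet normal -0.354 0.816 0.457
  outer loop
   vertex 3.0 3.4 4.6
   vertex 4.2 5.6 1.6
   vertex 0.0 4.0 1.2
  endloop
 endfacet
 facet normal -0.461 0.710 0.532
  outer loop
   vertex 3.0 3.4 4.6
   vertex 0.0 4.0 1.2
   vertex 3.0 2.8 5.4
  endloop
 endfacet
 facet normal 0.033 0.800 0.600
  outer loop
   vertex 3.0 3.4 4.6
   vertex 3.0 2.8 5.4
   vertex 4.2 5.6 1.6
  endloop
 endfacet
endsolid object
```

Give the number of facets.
8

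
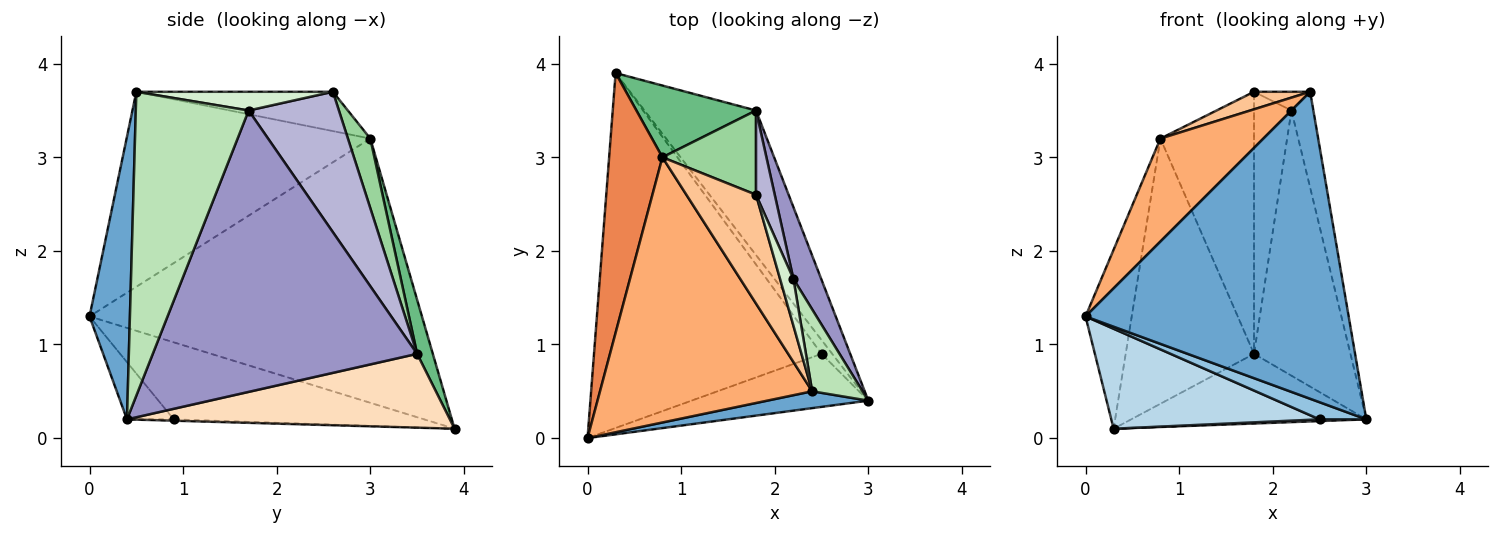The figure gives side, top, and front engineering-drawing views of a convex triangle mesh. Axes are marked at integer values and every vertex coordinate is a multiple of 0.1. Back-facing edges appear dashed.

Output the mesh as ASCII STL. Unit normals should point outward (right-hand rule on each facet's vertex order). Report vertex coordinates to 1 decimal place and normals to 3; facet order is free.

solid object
 facet normal 0.151 -0.987 0.054
  outer loop
   vertex 2.4 0.5 3.7
   vertex 0.0 0.0 1.3
   vertex 3.0 0.4 0.2
  endloop
 endfacet
 facet normal -0.294 -0.294 -0.909
  outer loop
   vertex 2.5 0.9 0.2
   vertex 3.0 0.4 0.2
   vertex 0.0 0.0 1.3
  endloop
 endfacet
 facet normal -0.310 -0.258 -0.915
  outer loop
   vertex 2.5 0.9 0.2
   vertex 0.0 0.0 1.3
   vertex 0.3 3.9 0.1
  endloop
 endfacet
 facet normal -0.123 -0.123 -0.985
  outer loop
   vertex 2.5 0.9 0.2
   vertex 0.3 3.9 0.1
   vertex 3.0 0.4 0.2
  endloop
 endfacet
 facet normal -0.971 0.135 0.196
  outer loop
   vertex 0.8 3.0 3.2
   vertex 0.3 3.9 0.1
   vertex 0.0 0.0 1.3
  endloop
 endfacet
 facet normal -0.651 -0.275 0.708
  outer loop
   vertex 0.8 3.0 3.2
   vertex 0.0 0.0 1.3
   vertex 2.4 0.5 3.7
  endloop
 endfacet
 facet normal -0.487 -0.139 0.862
  outer loop
   vertex 0.8 3.0 3.2
   vertex 2.4 0.5 3.7
   vertex 1.8 2.6 3.7
  endloop
 endfacet
 facet normal 0.512 0.373 -0.774
  outer loop
   vertex 1.8 3.5 0.9
   vertex 3.0 0.4 0.2
   vertex 0.3 3.9 0.1
  endloop
 endfacet
 facet normal 0.117 0.959 0.259
  outer loop
   vertex 1.8 3.5 0.9
   vertex 0.3 3.9 0.1
   vertex 0.8 3.0 3.2
  endloop
 endfacet
 facet normal 0.222 0.928 0.298
  outer loop
   vertex 1.8 3.5 0.9
   vertex 0.8 3.0 3.2
   vertex 1.8 2.6 3.7
  endloop
 endfacet
 facet normal 0.969 0.188 0.161
  outer loop
   vertex 2.2 1.7 3.5
   vertex 2.4 0.5 3.7
   vertex 3.0 0.4 0.2
  endloop
 endfacet
 facet normal 0.793 0.226 0.566
  outer loop
   vertex 2.2 1.7 3.5
   vertex 1.8 2.6 3.7
   vertex 2.4 0.5 3.7
  endloop
 endfacet
 facet normal 0.935 0.341 0.092
  outer loop
   vertex 2.2 1.7 3.5
   vertex 3.0 0.4 0.2
   vertex 1.8 3.5 0.9
  endloop
 endfacet
 facet normal 0.917 0.380 0.122
  outer loop
   vertex 2.2 1.7 3.5
   vertex 1.8 3.5 0.9
   vertex 1.8 2.6 3.7
  endloop
 endfacet
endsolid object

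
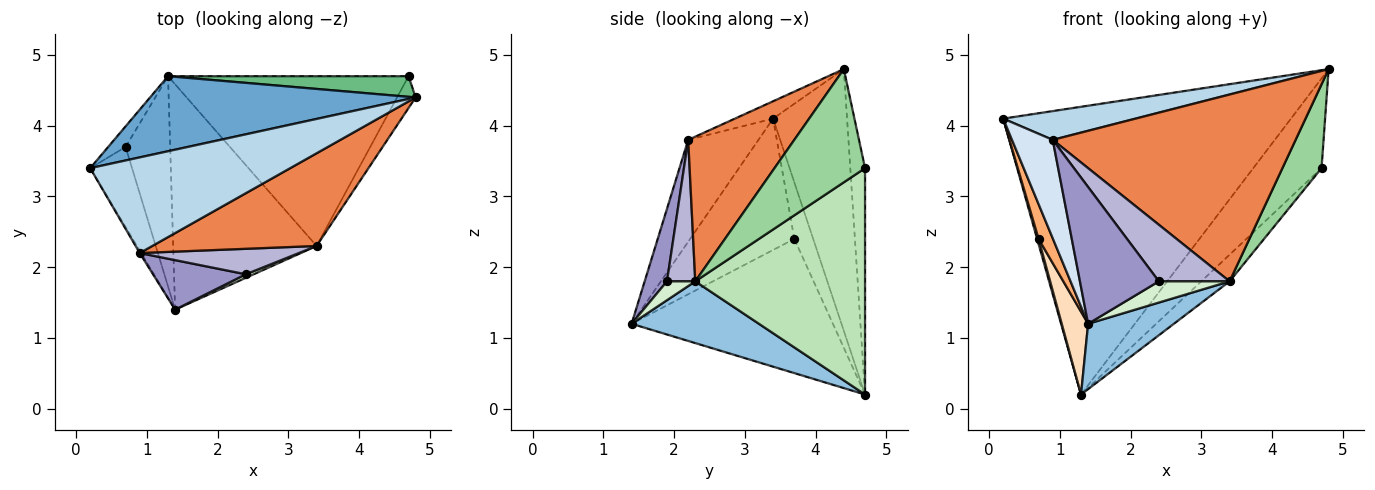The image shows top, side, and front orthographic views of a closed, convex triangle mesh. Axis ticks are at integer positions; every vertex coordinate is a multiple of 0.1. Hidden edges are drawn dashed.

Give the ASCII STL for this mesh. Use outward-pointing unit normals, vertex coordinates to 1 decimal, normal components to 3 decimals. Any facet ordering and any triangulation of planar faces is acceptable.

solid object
 facet normal -0.241 0.939 0.245
  outer loop
   vertex 1.3 4.7 0.2
   vertex 0.2 3.4 4.1
   vertex 4.8 4.4 4.8
  endloop
 endfacet
 facet normal 0.382 -0.257 -0.888
  outer loop
   vertex 3.4 2.3 1.8
   vertex 1.4 1.4 1.2
   vertex 1.3 4.7 0.2
  endloop
 endfacet
 facet normal -0.083 -0.287 0.954
  outer loop
   vertex 0.9 2.2 3.8
   vertex 4.8 4.4 4.8
   vertex 0.2 3.4 4.1
  endloop
 endfacet
 facet normal -0.865 -0.502 -0.012
  outer loop
   vertex 0.9 2.2 3.8
   vertex 0.2 3.4 4.1
   vertex 1.4 1.4 1.2
  endloop
 endfacet
 facet normal 0.364 -0.834 0.414
  outer loop
   vertex 0.9 2.2 3.8
   vertex 3.4 2.3 1.8
   vertex 4.8 4.4 4.8
  endloop
 endfacet
 facet normal -0.945 -0.131 -0.301
  outer loop
   vertex 0.7 3.7 2.4
   vertex 1.4 1.4 1.2
   vertex 0.2 3.4 4.1
  endloop
 endfacet
 facet normal -0.953 -0.073 -0.293
  outer loop
   vertex 0.7 3.7 2.4
   vertex 0.2 3.4 4.1
   vertex 1.3 4.7 0.2
  endloop
 endfacet
 facet normal -0.942 -0.123 -0.313
  outer loop
   vertex 0.7 3.7 2.4
   vertex 1.3 4.7 0.2
   vertex 1.4 1.4 1.2
  endloop
 endfacet
 facet normal -0.206 0.954 0.219
  outer loop
   vertex 4.7 4.7 3.4
   vertex 1.3 4.7 0.2
   vertex 4.8 4.4 4.8
  endloop
 endfacet
 facet normal 0.908 -0.392 -0.149
  outer loop
   vertex 4.7 4.7 3.4
   vertex 4.8 4.4 4.8
   vertex 3.4 2.3 1.8
  endloop
 endfacet
 facet normal 0.681 0.113 -0.723
  outer loop
   vertex 4.7 4.7 3.4
   vertex 3.4 2.3 1.8
   vertex 1.3 4.7 0.2
  endloop
 endfacet
 facet normal 0.367 -0.918 0.153
  outer loop
   vertex 2.4 1.9 1.8
   vertex 1.4 1.4 1.2
   vertex 3.4 2.3 1.8
  endloop
 endfacet
 facet normal 0.257 -0.909 0.329
  outer loop
   vertex 2.4 1.9 1.8
   vertex 0.9 2.2 3.8
   vertex 1.4 1.4 1.2
  endloop
 endfacet
 facet normal 0.343 -0.857 0.386
  outer loop
   vertex 2.4 1.9 1.8
   vertex 3.4 2.3 1.8
   vertex 0.9 2.2 3.8
  endloop
 endfacet
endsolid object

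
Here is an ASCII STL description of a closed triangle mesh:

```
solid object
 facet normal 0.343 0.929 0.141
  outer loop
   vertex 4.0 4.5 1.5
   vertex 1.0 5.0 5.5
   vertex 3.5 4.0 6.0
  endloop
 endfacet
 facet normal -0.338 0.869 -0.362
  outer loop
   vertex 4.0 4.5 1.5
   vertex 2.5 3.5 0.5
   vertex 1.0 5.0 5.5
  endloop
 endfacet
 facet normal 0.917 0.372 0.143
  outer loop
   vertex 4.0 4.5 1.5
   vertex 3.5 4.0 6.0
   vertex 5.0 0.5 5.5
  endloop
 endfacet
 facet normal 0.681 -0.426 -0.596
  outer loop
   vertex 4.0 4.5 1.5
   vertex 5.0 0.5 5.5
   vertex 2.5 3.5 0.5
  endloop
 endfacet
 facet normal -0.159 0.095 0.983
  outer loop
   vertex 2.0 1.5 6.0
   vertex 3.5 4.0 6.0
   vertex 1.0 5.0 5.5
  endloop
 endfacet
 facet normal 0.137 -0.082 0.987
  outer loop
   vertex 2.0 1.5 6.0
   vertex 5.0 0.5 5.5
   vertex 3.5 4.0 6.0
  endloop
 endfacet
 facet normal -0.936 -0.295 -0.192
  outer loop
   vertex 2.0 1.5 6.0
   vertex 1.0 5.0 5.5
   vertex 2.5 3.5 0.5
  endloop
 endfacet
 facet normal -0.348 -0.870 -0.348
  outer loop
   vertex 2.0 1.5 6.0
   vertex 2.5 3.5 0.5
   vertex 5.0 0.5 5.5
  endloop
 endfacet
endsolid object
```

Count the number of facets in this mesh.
8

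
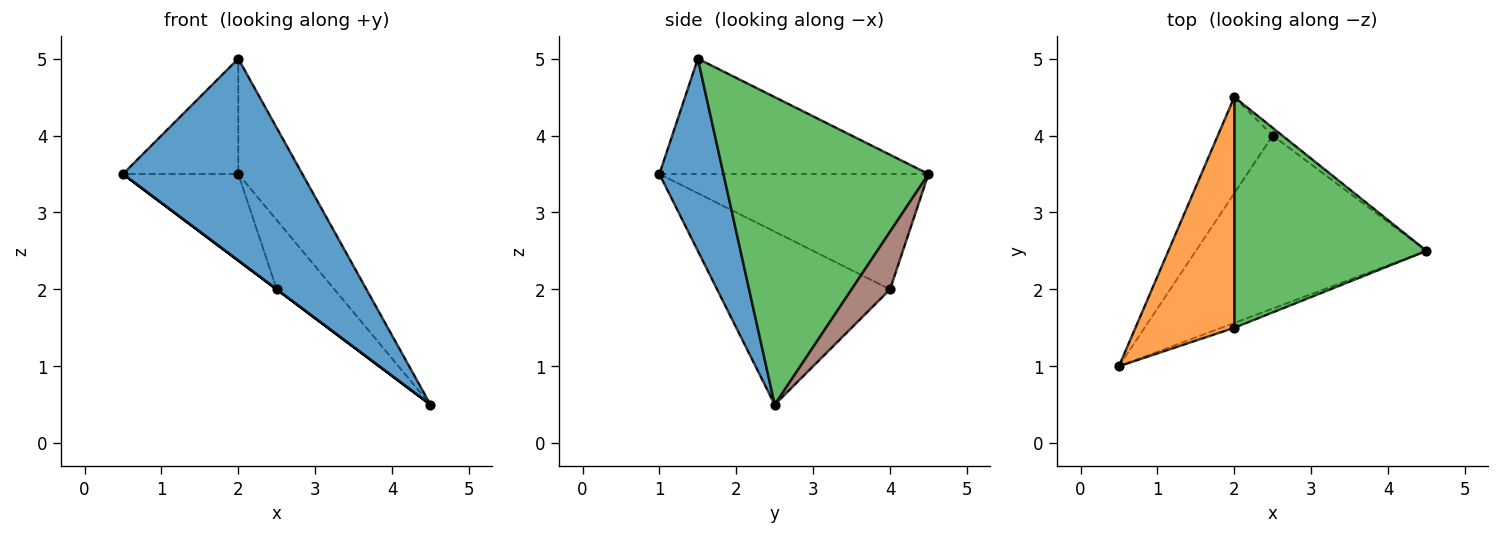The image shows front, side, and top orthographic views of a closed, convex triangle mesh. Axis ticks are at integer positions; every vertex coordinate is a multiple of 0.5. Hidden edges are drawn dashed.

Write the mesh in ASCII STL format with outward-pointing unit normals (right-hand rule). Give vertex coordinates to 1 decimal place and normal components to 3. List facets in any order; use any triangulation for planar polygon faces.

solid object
 facet normal 0.336 -0.942 -0.022
  outer loop
   vertex 2.0 1.5 5.0
   vertex 0.5 1.0 3.5
   vertex 4.5 2.5 0.5
  endloop
 endfacet
 facet normal -0.722 0.309 0.619
  outer loop
   vertex 2.0 1.5 5.0
   vertex 2.0 4.5 3.5
   vertex 0.5 1.0 3.5
  endloop
 endfacet
 facet normal 0.820 0.256 0.512
  outer loop
   vertex 2.0 1.5 5.0
   vertex 4.5 2.5 0.5
   vertex 2.0 4.5 3.5
  endloop
 endfacet
 facet normal -0.600 0.000 -0.800
  outer loop
   vertex 2.5 4.0 2.0
   vertex 4.5 2.5 0.5
   vertex 0.5 1.0 3.5
  endloop
 endfacet
 facet normal -0.842 0.361 -0.401
  outer loop
   vertex 2.5 4.0 2.0
   vertex 0.5 1.0 3.5
   vertex 2.0 4.5 3.5
  endloop
 endfacet
 facet normal 0.552 0.829 -0.092
  outer loop
   vertex 2.5 4.0 2.0
   vertex 2.0 4.5 3.5
   vertex 4.5 2.5 0.5
  endloop
 endfacet
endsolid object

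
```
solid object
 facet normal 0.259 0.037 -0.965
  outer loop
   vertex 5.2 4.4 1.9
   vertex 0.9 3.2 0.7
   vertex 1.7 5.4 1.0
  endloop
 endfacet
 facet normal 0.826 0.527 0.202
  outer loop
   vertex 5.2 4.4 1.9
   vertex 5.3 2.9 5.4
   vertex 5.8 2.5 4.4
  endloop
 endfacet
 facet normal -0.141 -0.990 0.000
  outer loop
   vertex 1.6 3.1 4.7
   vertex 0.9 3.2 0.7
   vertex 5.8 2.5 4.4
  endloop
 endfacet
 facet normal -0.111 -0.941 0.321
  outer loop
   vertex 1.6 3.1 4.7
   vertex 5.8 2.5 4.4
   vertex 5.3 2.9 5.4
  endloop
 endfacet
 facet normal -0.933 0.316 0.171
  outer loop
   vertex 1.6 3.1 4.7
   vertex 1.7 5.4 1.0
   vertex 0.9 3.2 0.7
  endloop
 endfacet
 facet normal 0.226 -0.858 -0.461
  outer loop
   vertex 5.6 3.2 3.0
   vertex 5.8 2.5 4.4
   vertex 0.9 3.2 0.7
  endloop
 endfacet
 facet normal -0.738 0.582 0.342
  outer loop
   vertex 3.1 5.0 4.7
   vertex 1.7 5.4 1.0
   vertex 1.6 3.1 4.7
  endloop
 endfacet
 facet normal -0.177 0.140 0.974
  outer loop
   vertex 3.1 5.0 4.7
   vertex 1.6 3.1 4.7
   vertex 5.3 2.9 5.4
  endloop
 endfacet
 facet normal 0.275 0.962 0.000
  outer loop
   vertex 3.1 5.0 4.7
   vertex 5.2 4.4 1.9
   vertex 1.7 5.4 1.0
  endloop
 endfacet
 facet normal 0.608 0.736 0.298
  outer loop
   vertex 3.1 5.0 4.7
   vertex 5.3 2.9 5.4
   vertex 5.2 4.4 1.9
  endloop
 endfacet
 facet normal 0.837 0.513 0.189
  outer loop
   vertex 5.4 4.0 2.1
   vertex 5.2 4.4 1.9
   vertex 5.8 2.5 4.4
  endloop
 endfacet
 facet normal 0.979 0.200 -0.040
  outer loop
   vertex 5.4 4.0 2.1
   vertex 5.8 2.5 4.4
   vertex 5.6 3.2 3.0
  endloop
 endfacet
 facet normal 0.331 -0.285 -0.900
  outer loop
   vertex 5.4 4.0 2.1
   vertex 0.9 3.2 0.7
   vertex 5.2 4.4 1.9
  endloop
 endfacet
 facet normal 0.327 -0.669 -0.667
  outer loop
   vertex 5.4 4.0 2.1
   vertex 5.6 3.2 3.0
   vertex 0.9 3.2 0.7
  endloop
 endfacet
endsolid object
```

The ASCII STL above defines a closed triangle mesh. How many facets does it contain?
14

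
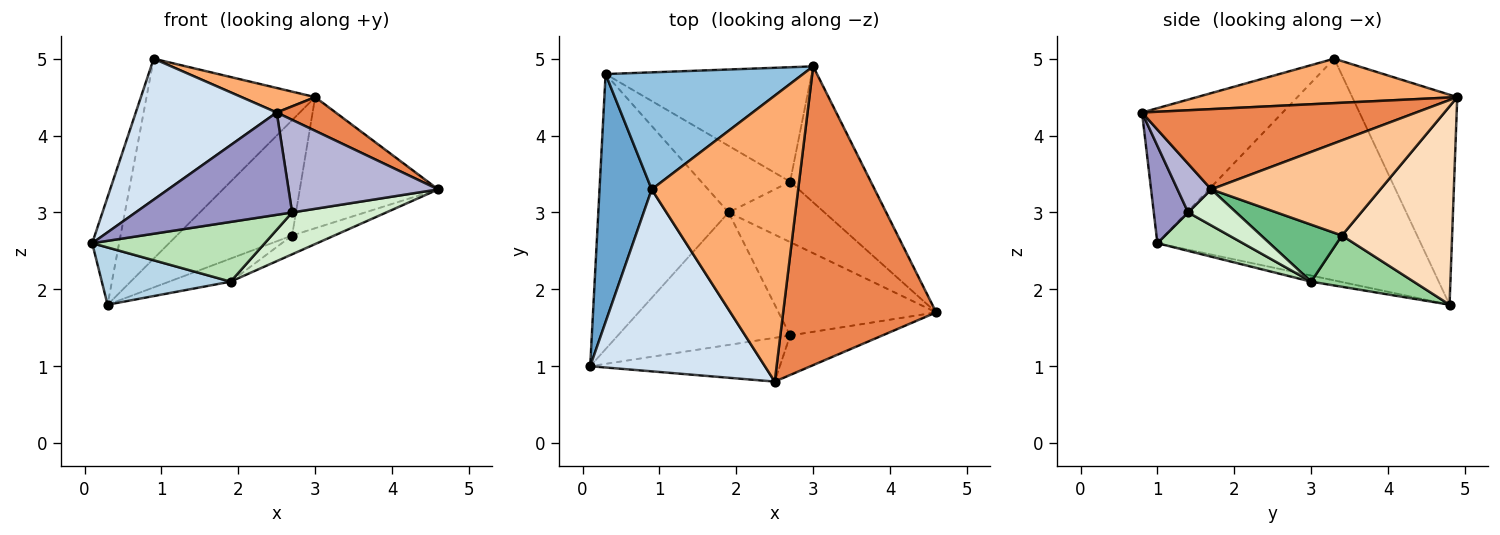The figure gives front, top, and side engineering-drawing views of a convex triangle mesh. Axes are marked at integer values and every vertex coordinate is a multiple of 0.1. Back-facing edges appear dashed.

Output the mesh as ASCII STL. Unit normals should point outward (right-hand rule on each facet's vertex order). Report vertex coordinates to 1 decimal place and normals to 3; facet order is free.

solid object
 facet normal -0.969 0.099 0.228
  outer loop
   vertex 0.9 3.3 5.0
   vertex 0.3 4.8 1.8
   vertex 0.1 1.0 2.6
  endloop
 endfacet
 facet normal -0.473 0.760 0.445
  outer loop
   vertex 3.0 4.9 4.5
   vertex 0.3 4.8 1.8
   vertex 0.9 3.3 5.0
  endloop
 endfacet
 facet normal -0.046 -0.203 -0.978
  outer loop
   vertex 1.9 3.0 2.1
   vertex 0.1 1.0 2.6
   vertex 0.3 4.8 1.8
  endloop
 endfacet
 facet normal -0.521 -0.523 0.675
  outer loop
   vertex 2.5 0.8 4.3
   vertex 0.9 3.3 5.0
   vertex 0.1 1.0 2.6
  endloop
 endfacet
 facet normal 0.462 -0.099 0.881
  outer loop
   vertex 2.5 0.8 4.3
   vertex 4.6 1.7 3.3
   vertex 3.0 4.9 4.5
  endloop
 endfacet
 facet normal 0.289 -0.082 0.954
  outer loop
   vertex 2.5 0.8 4.3
   vertex 3.0 4.9 4.5
   vertex 0.9 3.3 5.0
  endloop
 endfacet
 facet normal 0.647 0.529 -0.549
  outer loop
   vertex 2.7 3.4 2.7
   vertex 3.0 4.9 4.5
   vertex 4.6 1.7 3.3
  endloop
 endfacet
 facet normal 0.561 0.587 -0.583
  outer loop
   vertex 2.7 3.4 2.7
   vertex 0.3 4.8 1.8
   vertex 3.0 4.9 4.5
  endloop
 endfacet
 facet normal 0.494 0.259 -0.830
  outer loop
   vertex 2.7 3.4 2.7
   vertex 4.6 1.7 3.3
   vertex 1.9 3.0 2.1
  endloop
 endfacet
 facet normal 0.479 0.287 -0.830
  outer loop
   vertex 2.7 3.4 2.7
   vertex 1.9 3.0 2.1
   vertex 0.3 4.8 1.8
  endloop
 endfacet
 facet normal 0.199 -0.403 -0.893
  outer loop
   vertex 2.7 1.4 3.0
   vertex 0.1 1.0 2.6
   vertex 1.9 3.0 2.1
  endloop
 endfacet
 facet normal 0.204 -0.400 -0.893
  outer loop
   vertex 2.7 1.4 3.0
   vertex 1.9 3.0 2.1
   vertex 4.6 1.7 3.3
  endloop
 endfacet
 facet normal 0.198 -0.901 -0.385
  outer loop
   vertex 2.7 1.4 3.0
   vertex 2.5 0.8 4.3
   vertex 0.1 1.0 2.6
  endloop
 endfacet
 facet normal 0.203 -0.901 -0.384
  outer loop
   vertex 2.7 1.4 3.0
   vertex 4.6 1.7 3.3
   vertex 2.5 0.8 4.3
  endloop
 endfacet
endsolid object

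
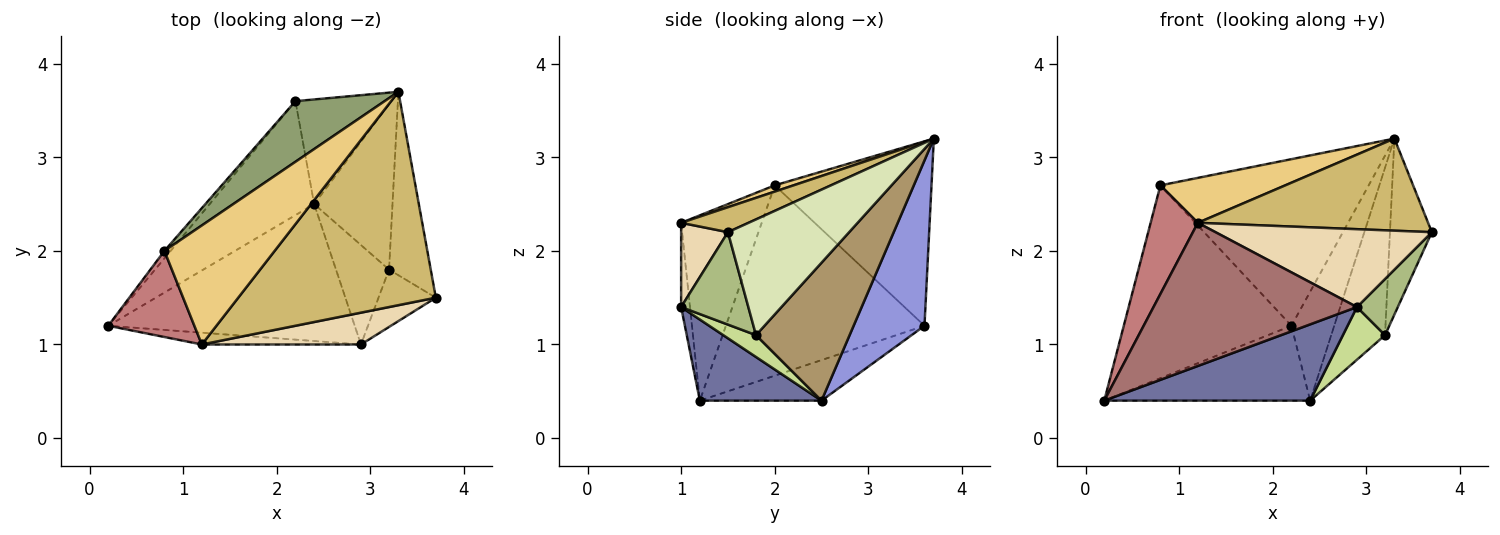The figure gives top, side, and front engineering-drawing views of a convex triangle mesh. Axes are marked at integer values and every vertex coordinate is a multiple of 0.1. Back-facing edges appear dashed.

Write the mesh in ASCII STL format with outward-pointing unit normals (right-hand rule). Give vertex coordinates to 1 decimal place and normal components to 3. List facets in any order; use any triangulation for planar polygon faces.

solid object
 facet normal 0.276 -0.468 -0.840
  outer loop
   vertex 2.4 2.5 0.4
   vertex 2.9 1.0 1.4
   vertex 0.2 1.2 0.4
  endloop
 endfacet
 facet normal -0.309 0.522 -0.795
  outer loop
   vertex 2.2 3.6 1.2
   vertex 2.4 2.5 0.4
   vertex 0.2 1.2 0.4
  endloop
 endfacet
 facet normal 0.767 0.463 -0.445
  outer loop
   vertex 2.2 3.6 1.2
   vertex 3.3 3.7 3.2
   vertex 2.4 2.5 0.4
  endloop
 endfacet
 facet normal -0.764 0.645 -0.025
  outer loop
   vertex 2.2 3.6 1.2
   vertex 0.2 1.2 0.4
   vertex 0.8 2.0 2.7
  endloop
 endfacet
 facet normal -0.578 0.767 0.279
  outer loop
   vertex 2.2 3.6 1.2
   vertex 0.8 2.0 2.7
   vertex 3.3 3.7 3.2
  endloop
 endfacet
 facet normal 0.755 -0.459 -0.468
  outer loop
   vertex 3.2 1.8 1.1
   vertex 3.7 1.5 2.2
   vertex 2.9 1.0 1.4
  endloop
 endfacet
 facet normal 0.342 -0.440 -0.831
  outer loop
   vertex 3.2 1.8 1.1
   vertex 2.9 1.0 1.4
   vertex 2.4 2.5 0.4
  endloop
 endfacet
 facet normal 0.895 0.309 -0.322
  outer loop
   vertex 3.2 1.8 1.1
   vertex 3.3 3.7 3.2
   vertex 3.7 1.5 2.2
  endloop
 endfacet
 facet normal 0.778 0.447 -0.442
  outer loop
   vertex 3.2 1.8 1.1
   vertex 2.4 2.5 0.4
   vertex 3.3 3.7 3.2
  endloop
 endfacet
 facet normal 0.115 -0.394 0.912
  outer loop
   vertex 1.2 1.0 2.3
   vertex 3.7 1.5 2.2
   vertex 3.3 3.7 3.2
  endloop
 endfacet
 facet normal 0.053 -0.353 0.934
  outer loop
   vertex 1.2 1.0 2.3
   vertex 3.3 3.7 3.2
   vertex 0.8 2.0 2.7
  endloop
 endfacet
 facet normal 0.196 -0.908 0.371
  outer loop
   vertex 1.2 1.0 2.3
   vertex 2.9 1.0 1.4
   vertex 3.7 1.5 2.2
  endloop
 endfacet
 facet normal -0.043 -0.996 -0.082
  outer loop
   vertex 1.2 1.0 2.3
   vertex 0.2 1.2 0.4
   vertex 2.9 1.0 1.4
  endloop
 endfacet
 facet normal -0.801 -0.469 0.372
  outer loop
   vertex 1.2 1.0 2.3
   vertex 0.8 2.0 2.7
   vertex 0.2 1.2 0.4
  endloop
 endfacet
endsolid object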